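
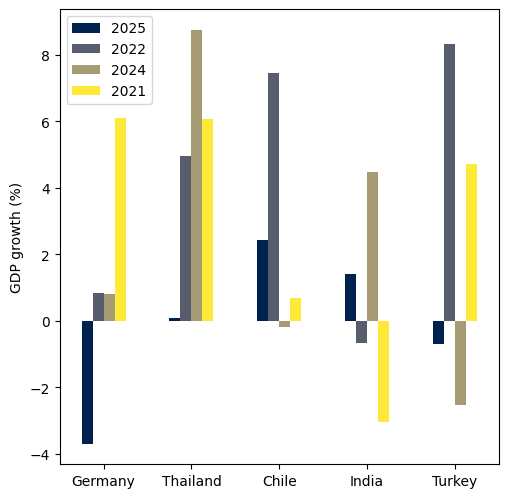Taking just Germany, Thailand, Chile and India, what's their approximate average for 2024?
≈ 3

(0 + 8 + 0 + 4) / 4 ≈ 3.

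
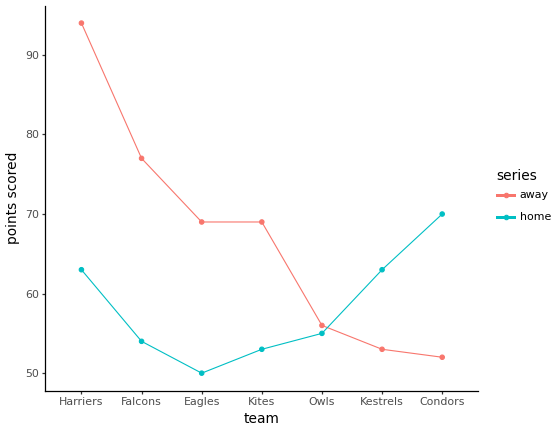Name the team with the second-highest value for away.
Falcons

Top 3 for away: Harriers ≈ 95, Falcons ≈ 75, Kites ≈ 70.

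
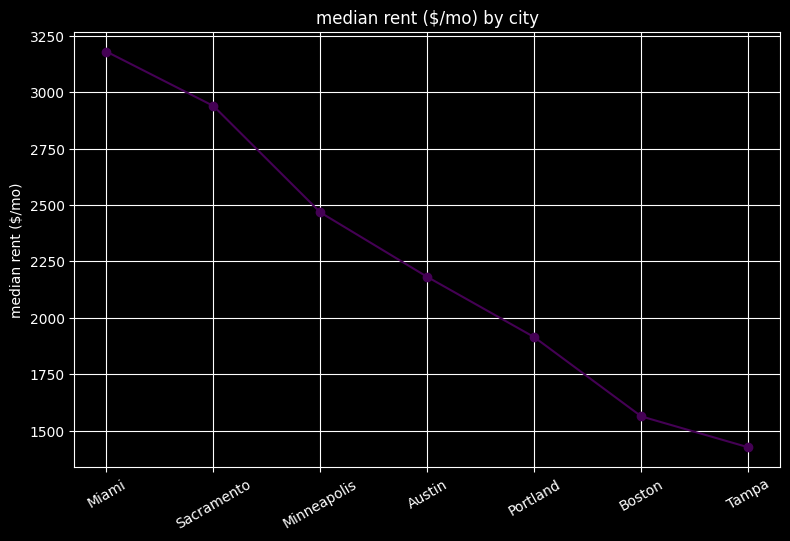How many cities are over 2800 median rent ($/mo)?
Above 2800: Miami, Sacramento.

2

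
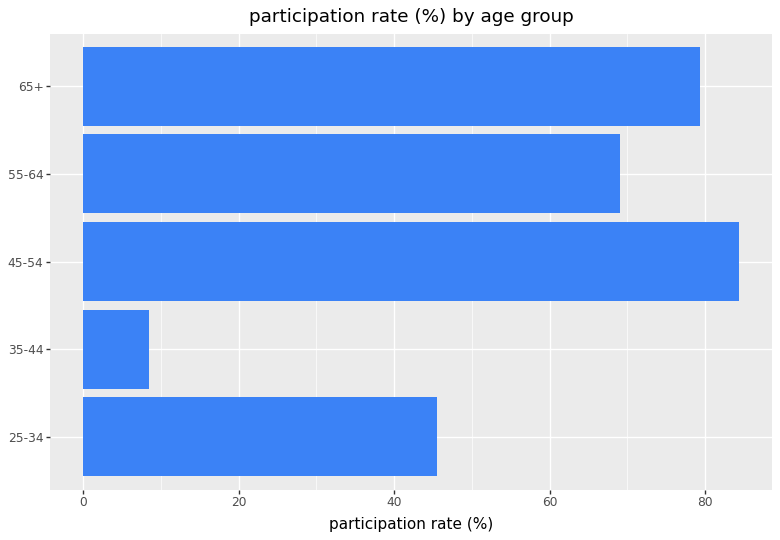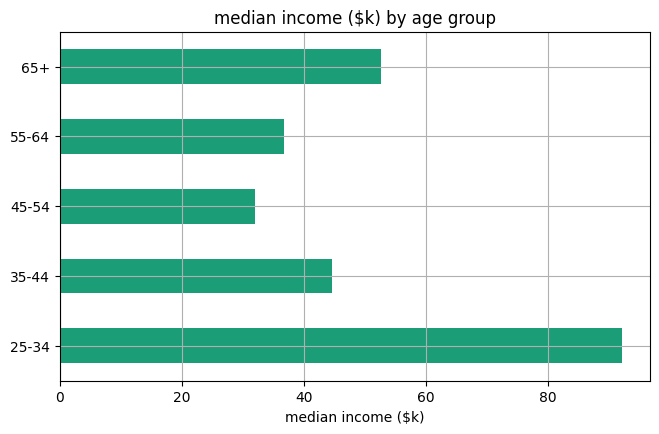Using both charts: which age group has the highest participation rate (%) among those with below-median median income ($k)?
Chart 2 median median income ($k) ≈ 40; below-median age groups: 45-54, 55-64. Among those, 45-54 has the highest participation rate (%) (≈ 80).

45-54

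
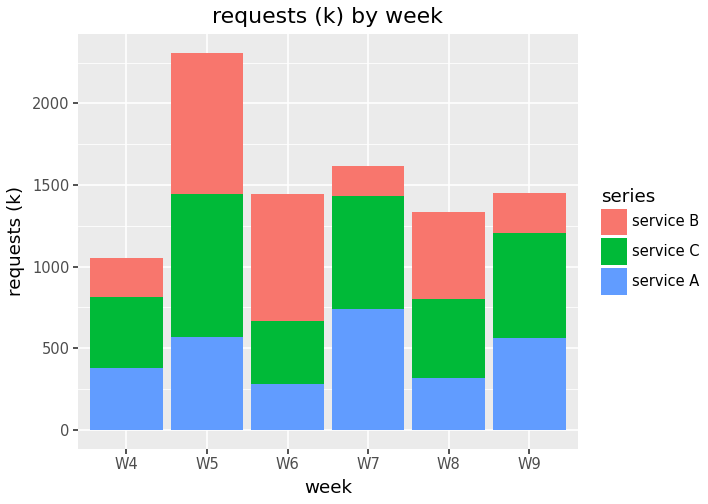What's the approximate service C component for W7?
≈ 600

service C top ≈ 1400, bottom ≈ 800; segment ≈ 600.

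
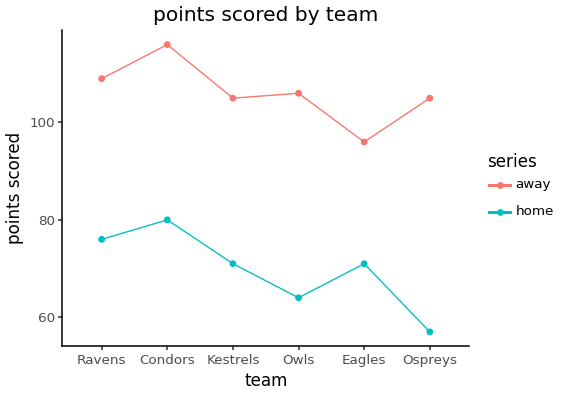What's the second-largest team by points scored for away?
Top 3 for away: Condors ≈ 115, Ravens ≈ 110, Owls ≈ 105.

Ravens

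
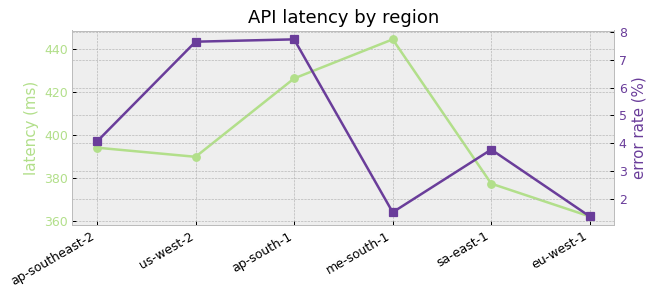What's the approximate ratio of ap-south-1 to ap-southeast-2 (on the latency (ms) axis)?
≈ 1.1×

ap-south-1 ≈ 430, ap-southeast-2 ≈ 390; 430/390 ≈ 1.1.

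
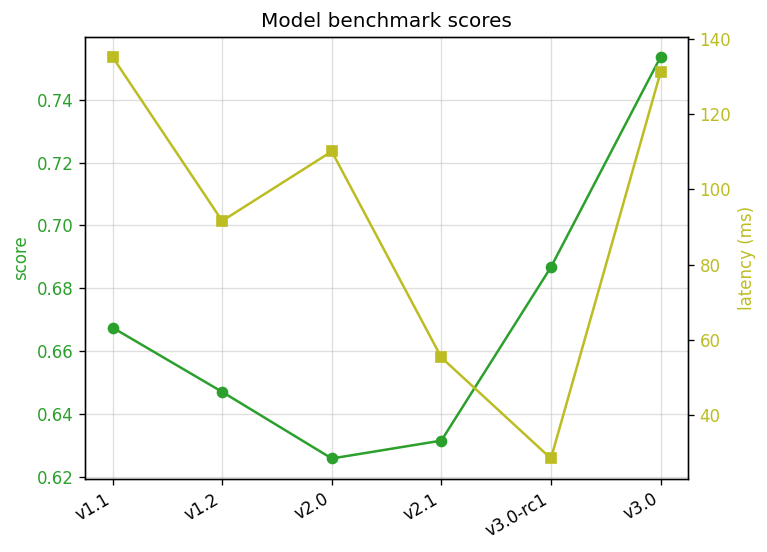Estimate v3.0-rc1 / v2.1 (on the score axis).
v3.0-rc1 ≈ 0.68, v2.1 ≈ 0.64; 0.68/0.64 ≈ 1.06.

≈ 1.06×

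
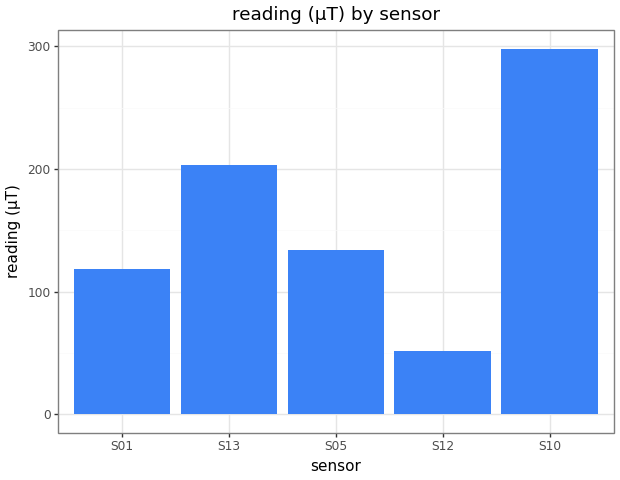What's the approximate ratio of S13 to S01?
S13 ≈ 200, S01 ≈ 125; 200/125 ≈ 1.6.

≈ 1.6×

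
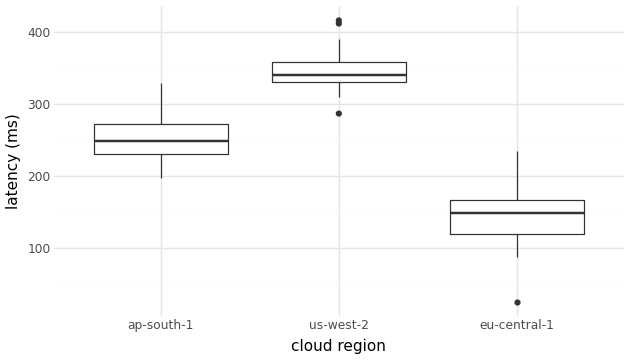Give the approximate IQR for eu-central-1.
≈ 40

Q3 ≈ 160, Q1 ≈ 120; IQR ≈ 40.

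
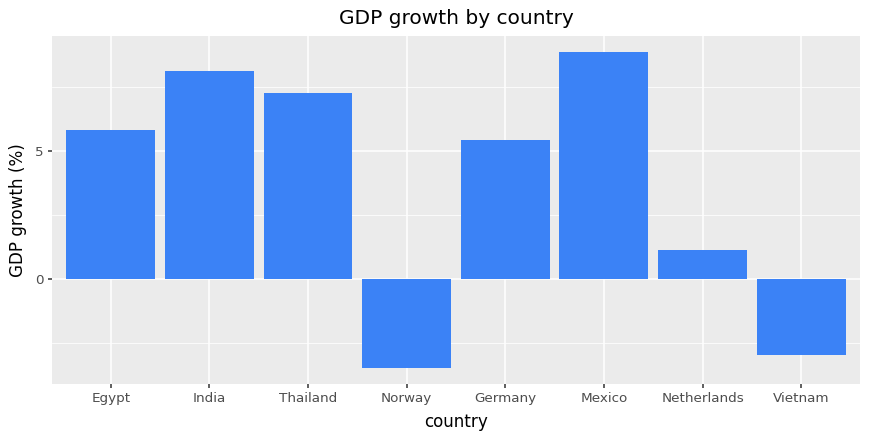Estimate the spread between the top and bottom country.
Max Mexico ≈ 8, min Norway ≈ -4; range ≈ 12.

≈ 12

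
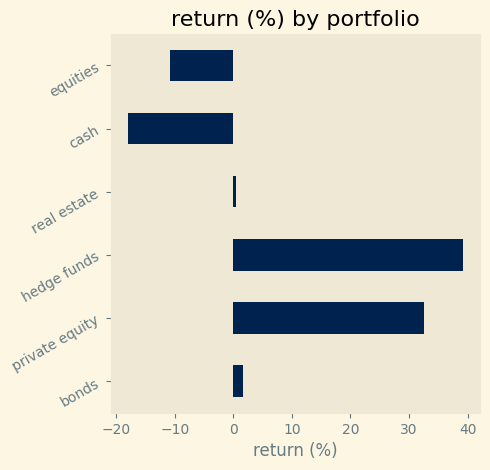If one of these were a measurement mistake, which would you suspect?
hedge funds

hedge funds ≈ 40; the rest sit between ≈ -20 and ≈ 35.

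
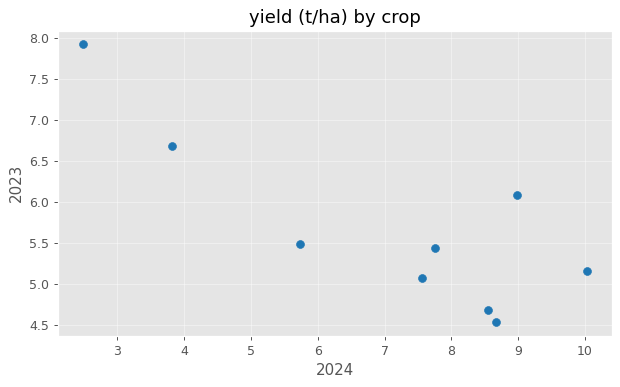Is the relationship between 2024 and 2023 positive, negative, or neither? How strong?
Points are negatively correlated; strong (|r| ≈ 0.8).

negative, strong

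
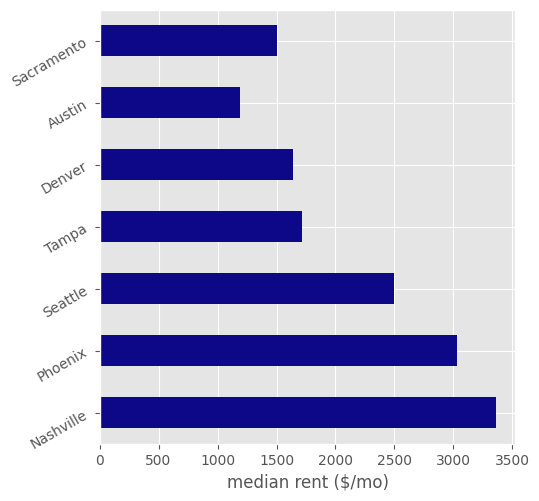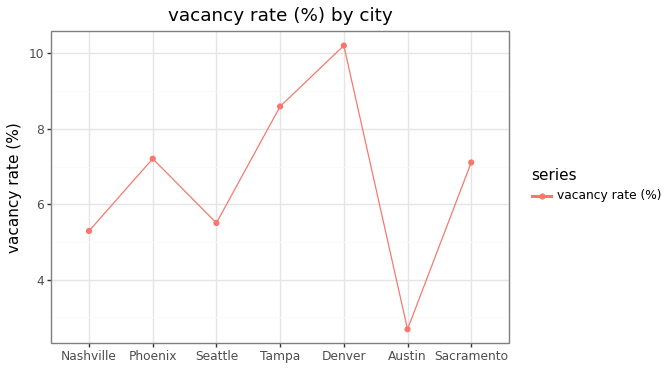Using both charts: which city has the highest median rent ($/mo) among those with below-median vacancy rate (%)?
Nashville

Chart 2 median vacancy rate (%) ≈ 7; below-median cities: Nashville, Seattle, Austin. Among those, Nashville has the highest median rent ($/mo) (≈ 3500).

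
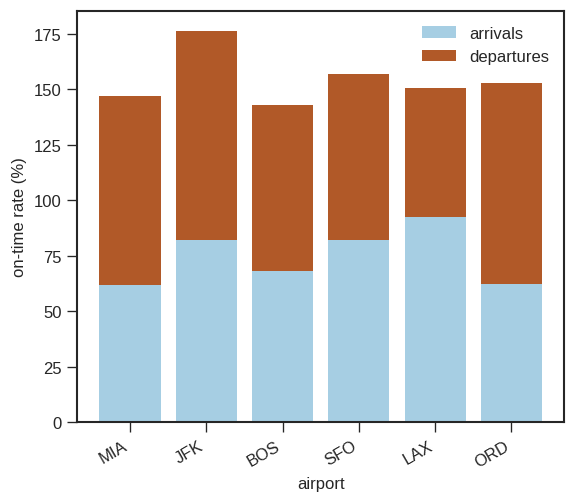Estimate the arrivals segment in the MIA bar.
≈ 60

arrivals top ≈ 60, bottom ≈ 0; segment ≈ 60.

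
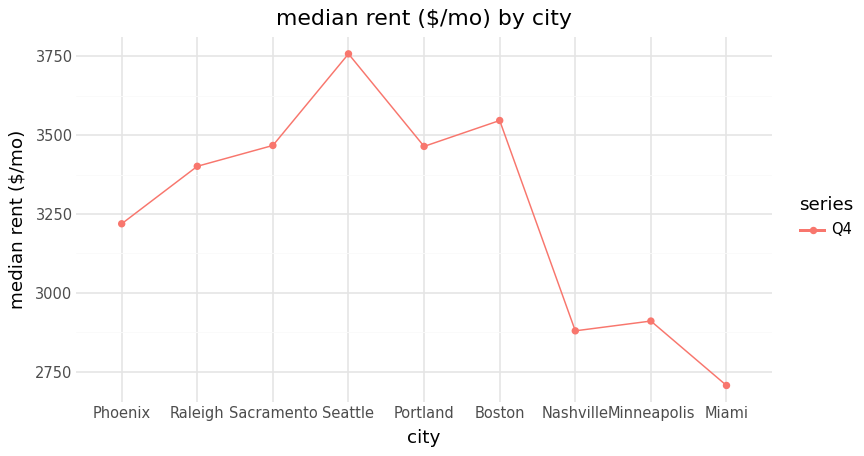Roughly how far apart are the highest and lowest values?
Max Seattle ≈ 3800, min Miami ≈ 2700; range ≈ 1100.

≈ 1100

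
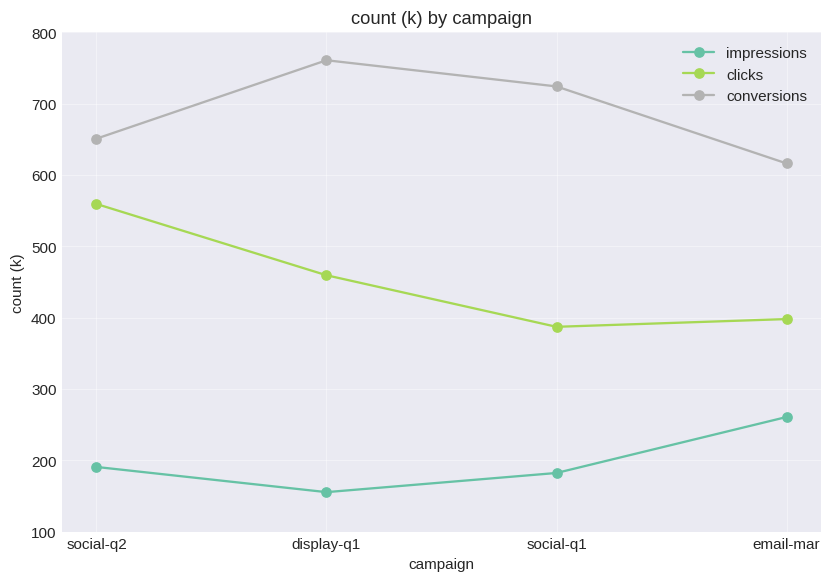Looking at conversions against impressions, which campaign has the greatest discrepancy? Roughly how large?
display-q1, ≈ 600 k

display-q1: conversions ≈ 800, impressions ≈ 200 → gap ≈ 600. Next-largest (social-q1) is only ≈ 500.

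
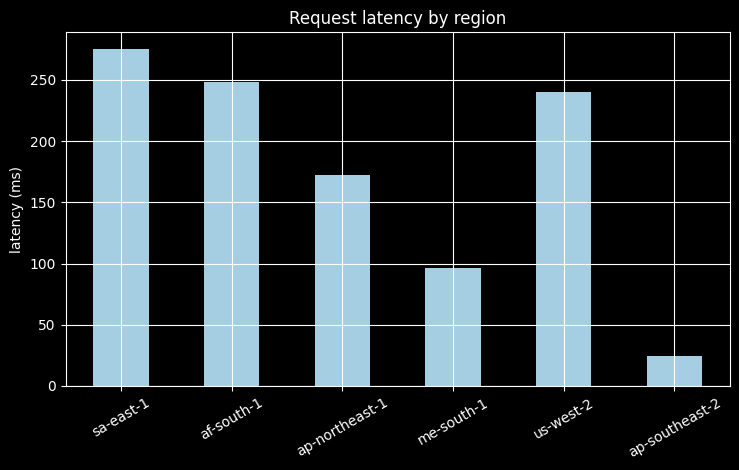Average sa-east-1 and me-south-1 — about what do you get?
≈ 188

(275 + 100) / 2 ≈ 188.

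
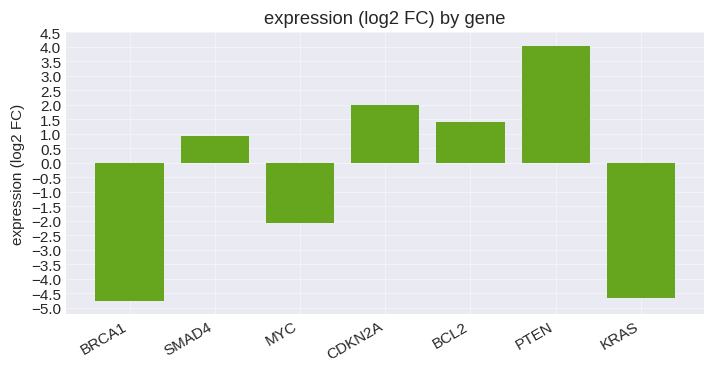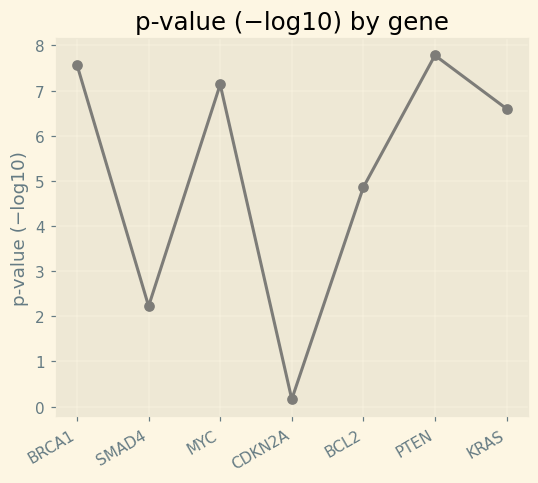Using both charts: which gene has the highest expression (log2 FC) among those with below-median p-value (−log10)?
CDKN2A

Chart 2 median p-value (−log10) ≈ 7; below-median genes: SMAD4, CDKN2A, BCL2. Among those, CDKN2A has the highest expression (log2 FC) (≈ 2).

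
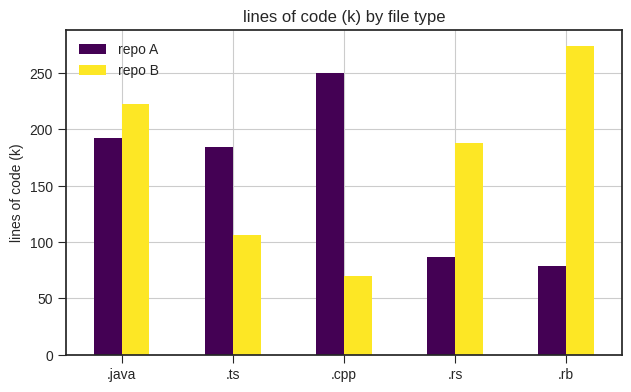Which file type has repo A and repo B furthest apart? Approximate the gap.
.rb: repo A ≈ 75, repo B ≈ 275 → gap ≈ 200. Next-largest (.cpp) is only ≈ 175.

.rb, ≈ 200 k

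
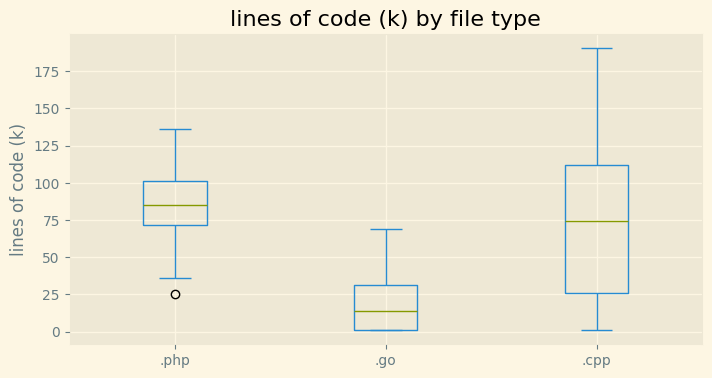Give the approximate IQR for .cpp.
Q3 ≈ 110, Q1 ≈ 25; IQR ≈ 85.

≈ 85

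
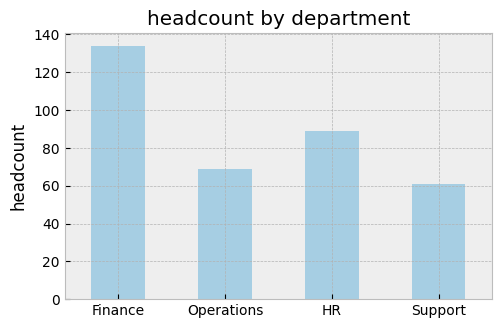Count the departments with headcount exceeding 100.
Above 100: Finance.

1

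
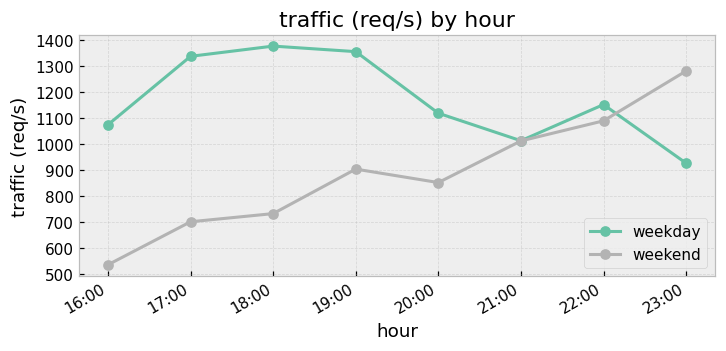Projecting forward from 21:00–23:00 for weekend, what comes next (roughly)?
Last three: 1000, 1100, 1300 → slope ≈ 150/step → next ≈ 1450.

≈ 1450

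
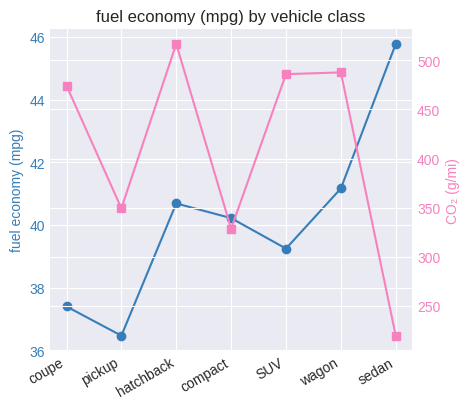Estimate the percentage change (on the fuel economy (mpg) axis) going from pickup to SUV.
≈ +8.3%

pickup ≈ 36, SUV ≈ 39; (39 − 36) / 36 ≈ +8.3%.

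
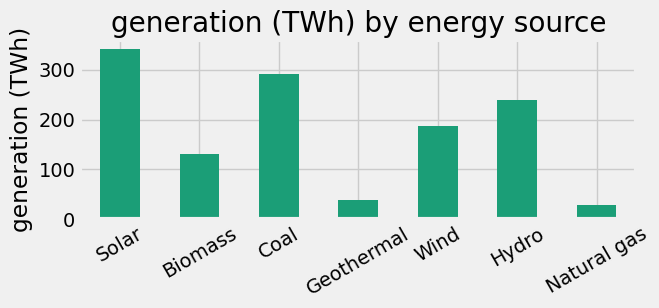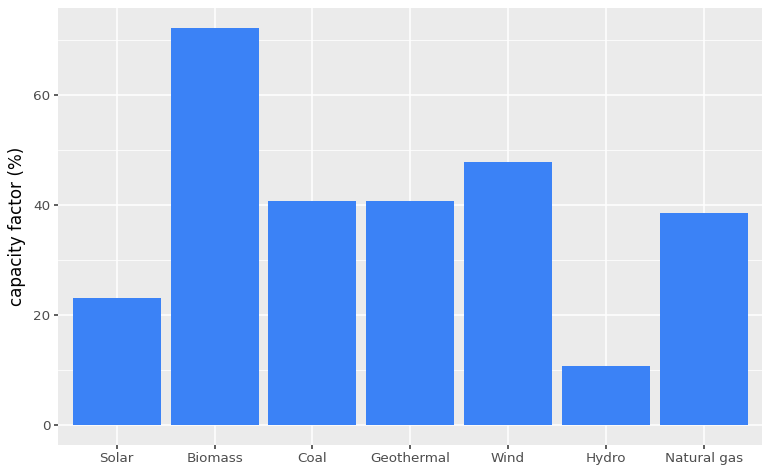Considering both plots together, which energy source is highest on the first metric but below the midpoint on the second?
Solar

Chart 2 median capacity factor (%) ≈ 40; below-median energy sources: Solar, Hydro, Natural gas. Among those, Solar has the highest generation (TWh) (≈ 350).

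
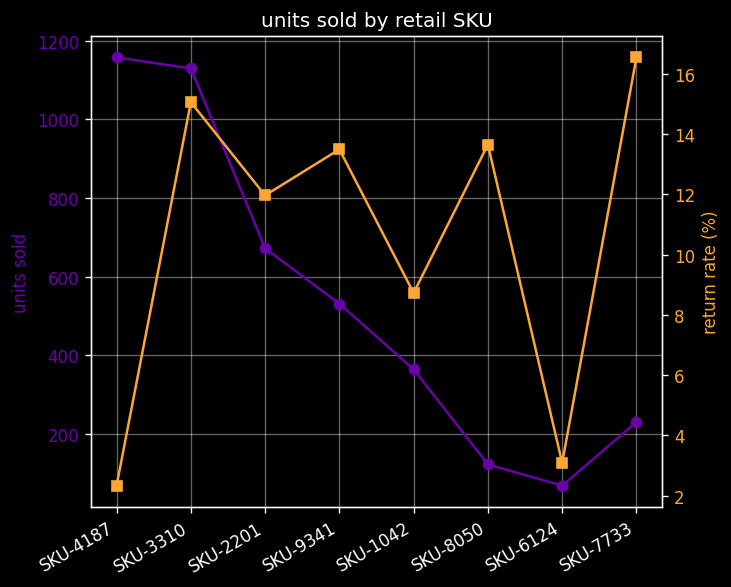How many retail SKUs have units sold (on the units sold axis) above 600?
Above 600: SKU-4187, SKU-3310, SKU-2201.

3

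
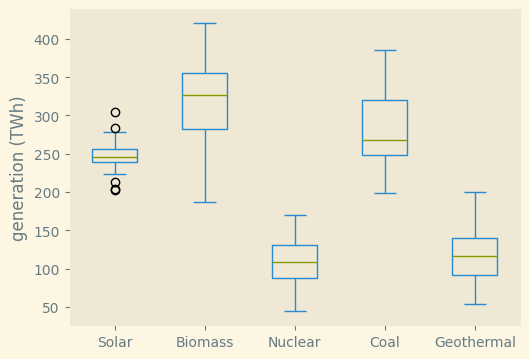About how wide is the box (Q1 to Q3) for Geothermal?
Q3 ≈ 140, Q1 ≈ 100; IQR ≈ 40.

≈ 40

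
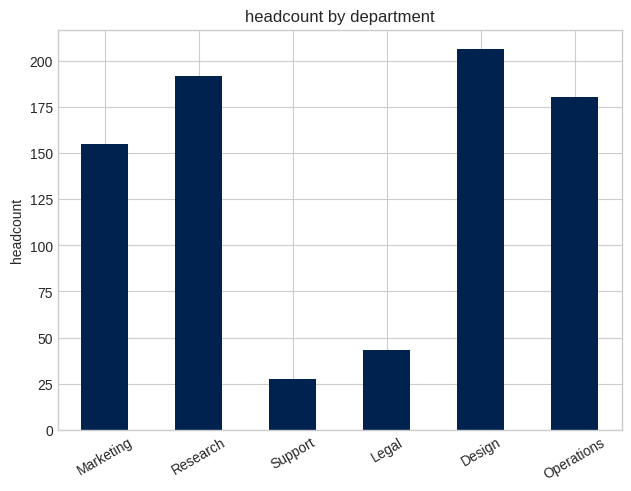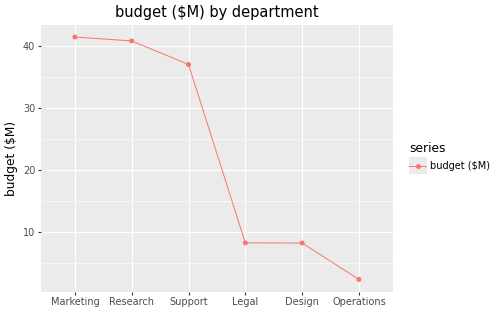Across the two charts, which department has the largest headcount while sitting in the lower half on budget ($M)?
Design

Chart 2 median budget ($M) ≈ 25; below-median departments: Legal, Design, Operations. Among those, Design has the highest headcount (≈ 200).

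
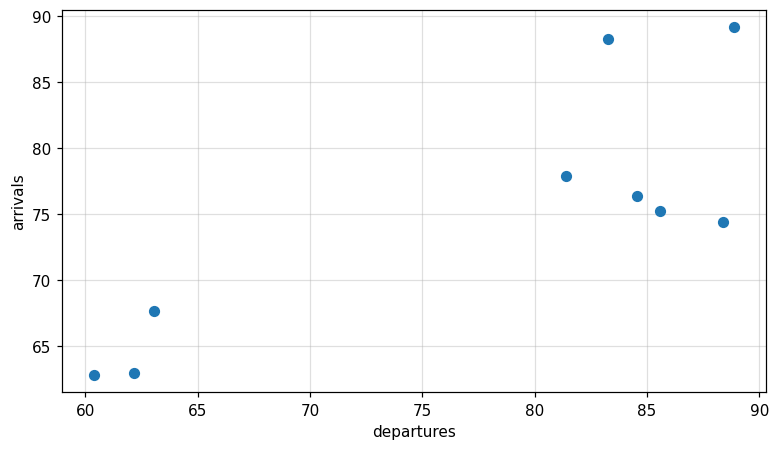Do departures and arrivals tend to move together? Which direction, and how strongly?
positive, strong

Points are positively correlated; strong (|r| ≈ 0.8).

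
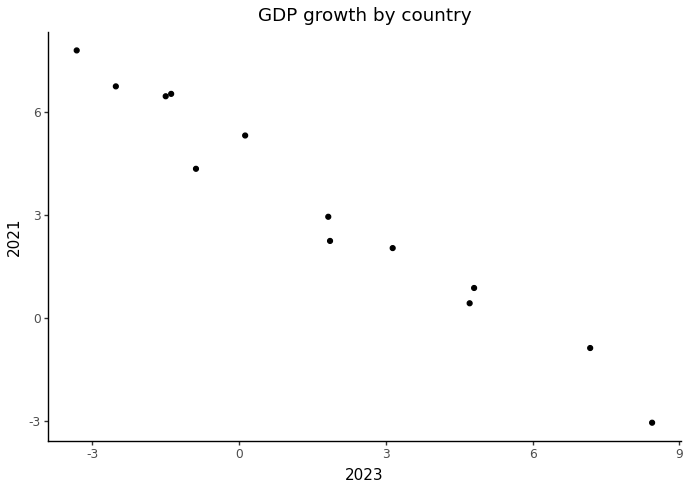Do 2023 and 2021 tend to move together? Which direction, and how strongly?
negative, strong

Points are negatively correlated; strong (|r| ≈ 1.0).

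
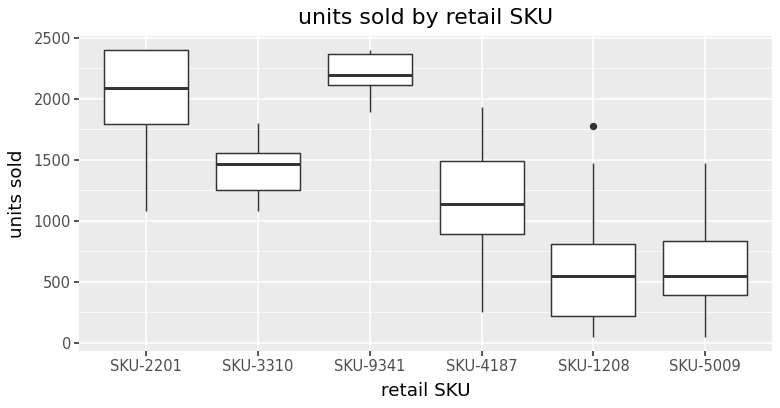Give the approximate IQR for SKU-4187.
Q3 ≈ 1400, Q1 ≈ 800; IQR ≈ 600.

≈ 600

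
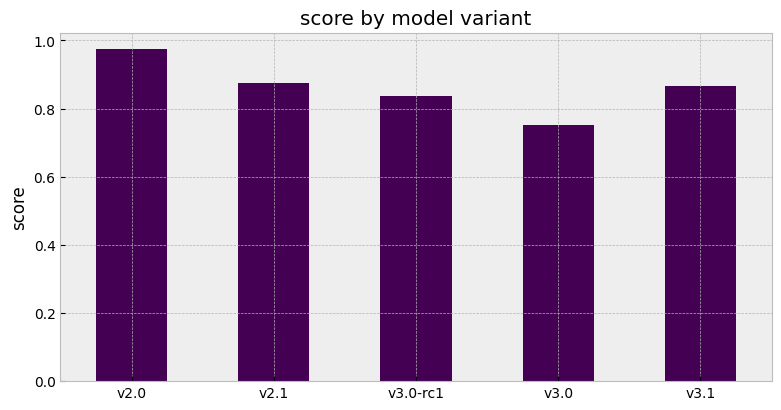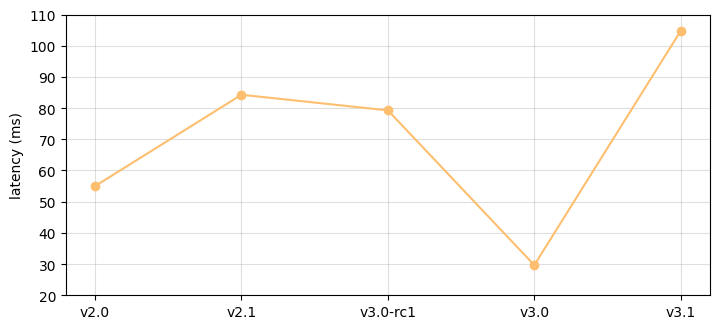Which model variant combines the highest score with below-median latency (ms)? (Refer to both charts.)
Chart 2 median latency (ms) ≈ 80; below-median model variants: v2.0, v3.0. Among those, v2.0 has the highest score (≈ 1).

v2.0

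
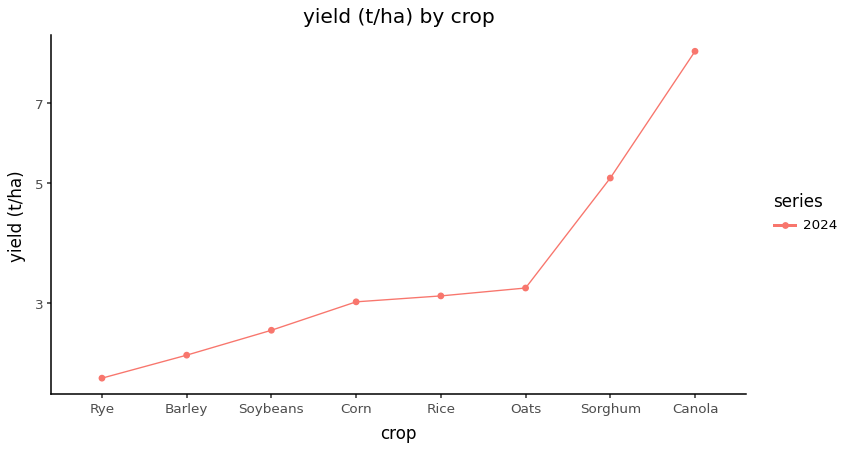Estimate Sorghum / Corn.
Sorghum ≈ 5, Corn ≈ 3; 5/3 ≈ 1.67.

≈ 1.67×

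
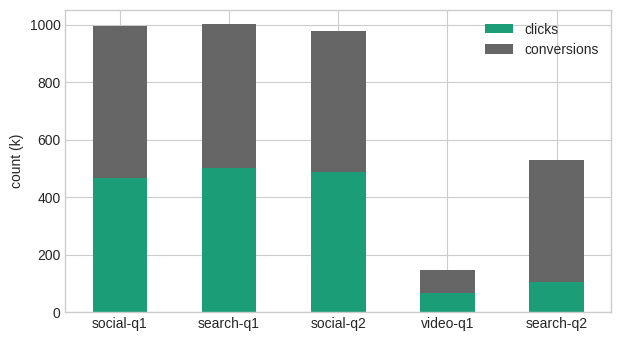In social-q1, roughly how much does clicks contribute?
≈ 500

clicks top ≈ 500, bottom ≈ 0; segment ≈ 500.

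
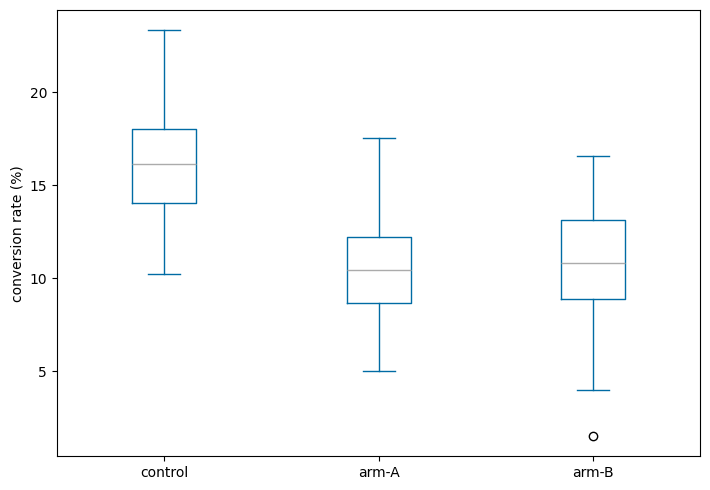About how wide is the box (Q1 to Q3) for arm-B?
≈ 4.0

Q3 ≈ 13.0, Q1 ≈ 9.0; IQR ≈ 4.0.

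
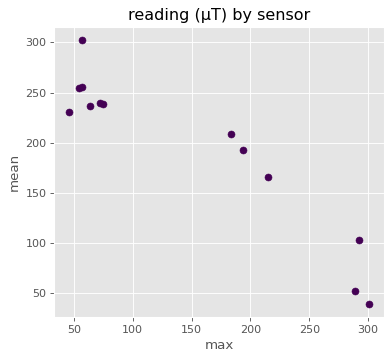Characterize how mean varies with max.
Points are negatively correlated; strong (|r| ≈ 0.9).

negative, strong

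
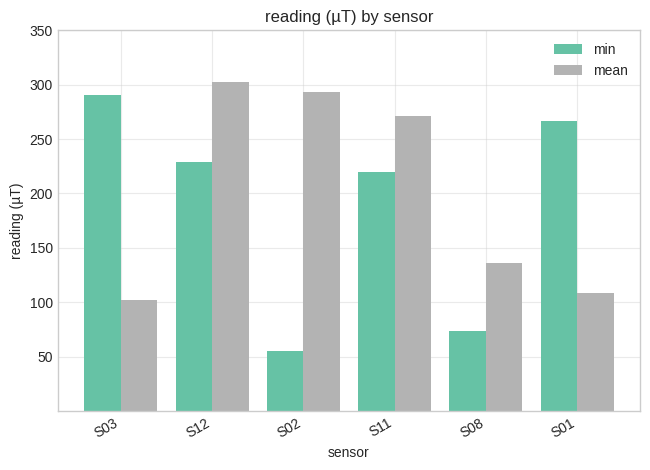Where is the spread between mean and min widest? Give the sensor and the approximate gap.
S02: mean ≈ 300, min ≈ 50 → gap ≈ 250. Next-largest (S03) is only ≈ 200.

S02, ≈ 250 µT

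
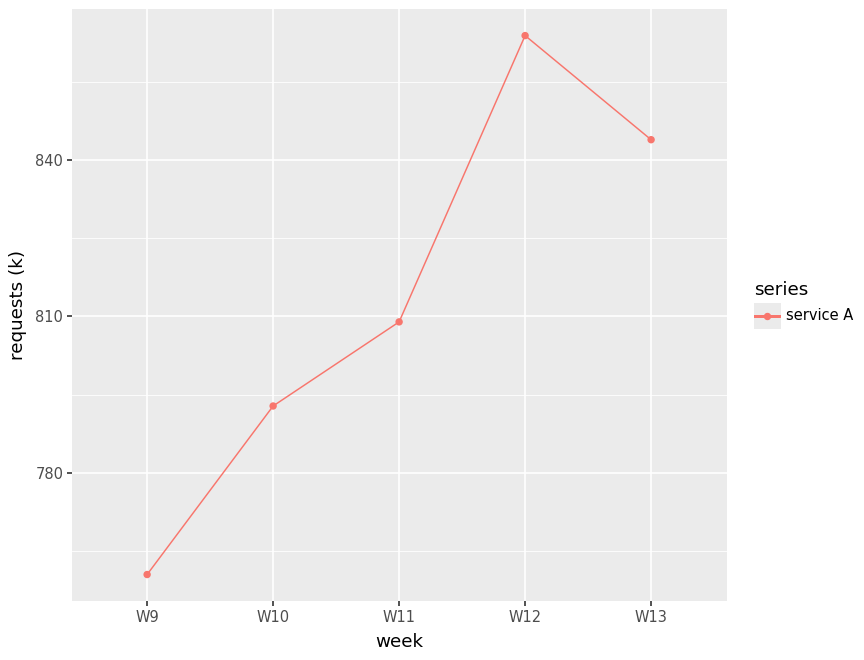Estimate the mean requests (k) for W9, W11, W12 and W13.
(760 + 810 + 860 + 840) / 4 ≈ 818.

≈ 818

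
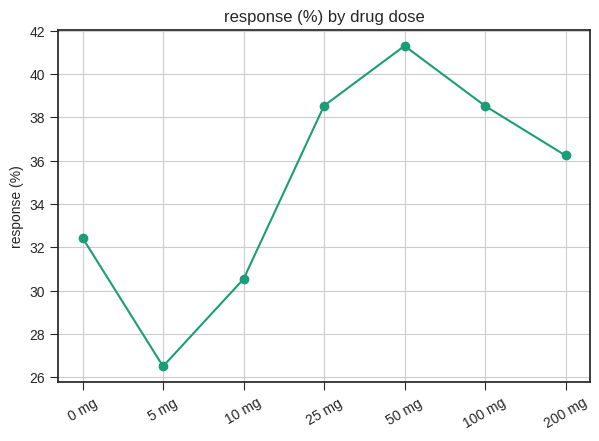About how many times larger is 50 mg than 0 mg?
50 mg ≈ 42, 0 mg ≈ 32; 42/32 ≈ 1.31.

≈ 1.31×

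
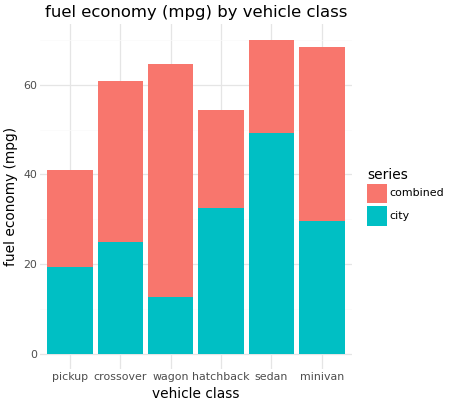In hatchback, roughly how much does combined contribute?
combined top ≈ 50, bottom ≈ 30; segment ≈ 20.

≈ 20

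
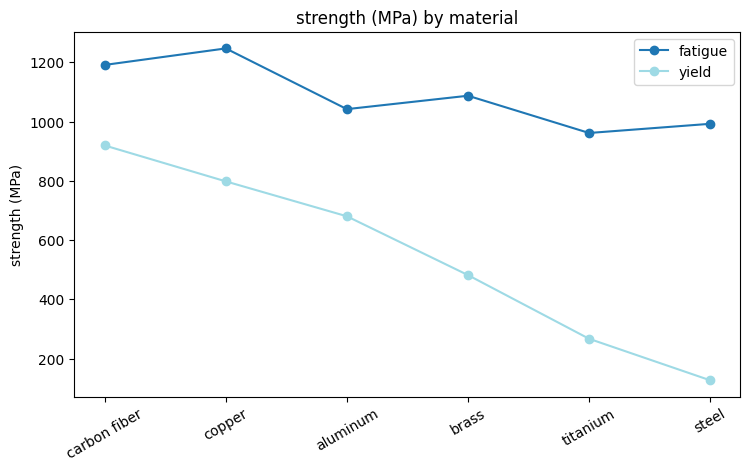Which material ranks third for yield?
aluminum

Top 4 for yield: carbon fiber ≈ 900, copper ≈ 800, aluminum ≈ 700, brass ≈ 500.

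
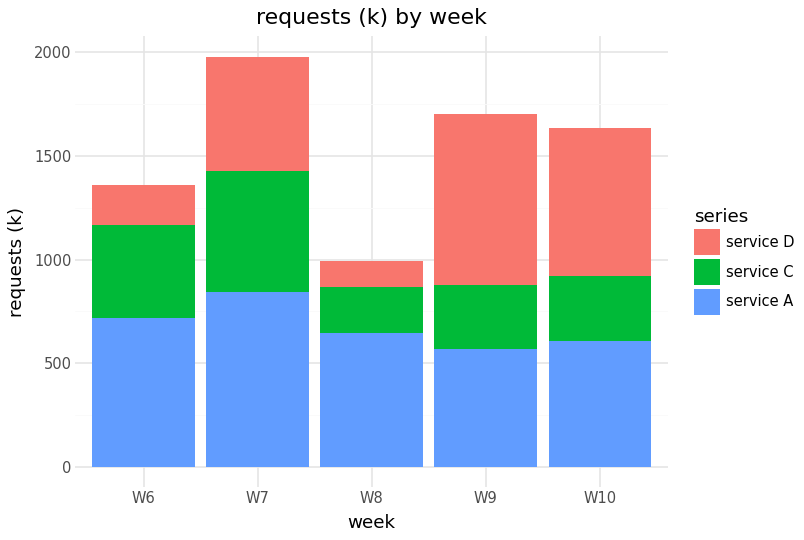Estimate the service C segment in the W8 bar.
≈ 200

service C top ≈ 800, bottom ≈ 600; segment ≈ 200.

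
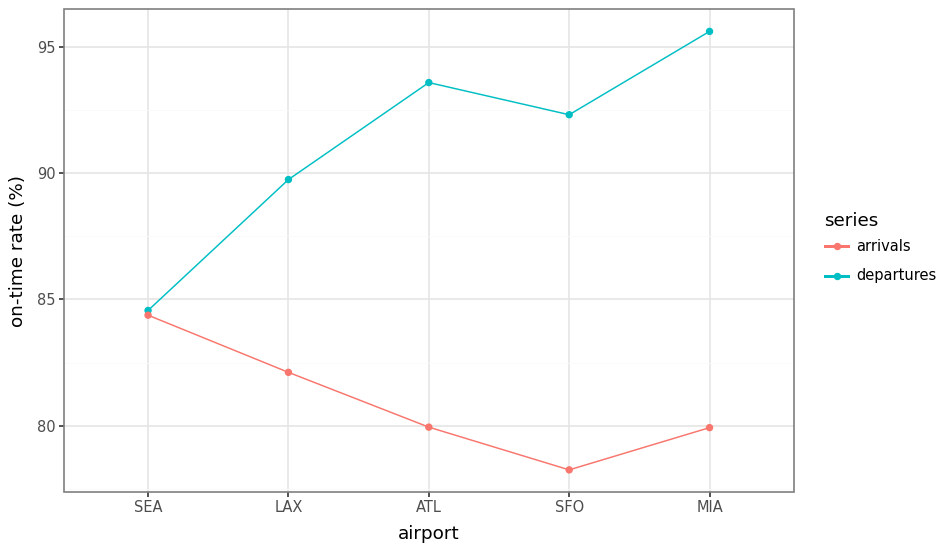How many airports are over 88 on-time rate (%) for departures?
Above 88: LAX, ATL, SFO, MIA.

4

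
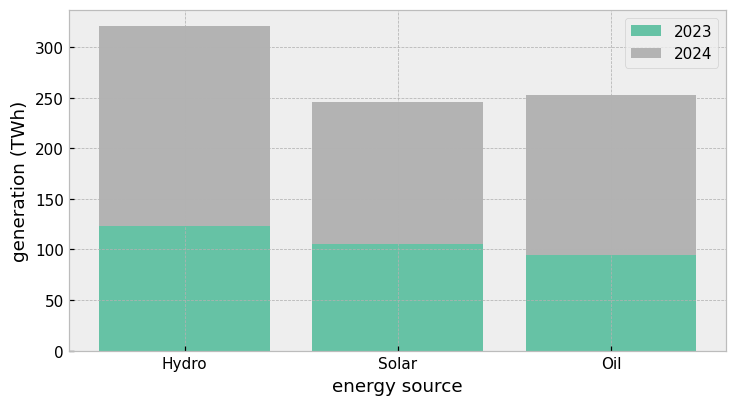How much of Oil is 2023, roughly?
2023 top ≈ 100, bottom ≈ 0; segment ≈ 100.

≈ 100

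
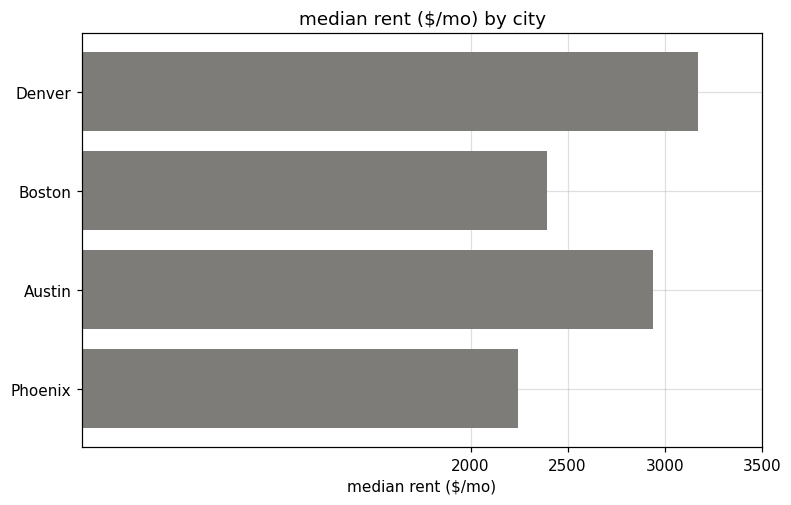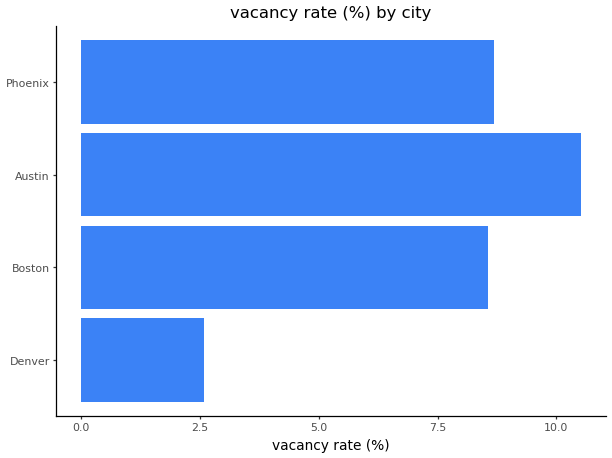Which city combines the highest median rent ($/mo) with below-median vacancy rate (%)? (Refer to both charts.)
Denver

Chart 2 median vacancy rate (%) ≈ 9; below-median cities: Denver, Boston. Among those, Denver has the highest median rent ($/mo) (≈ 3000).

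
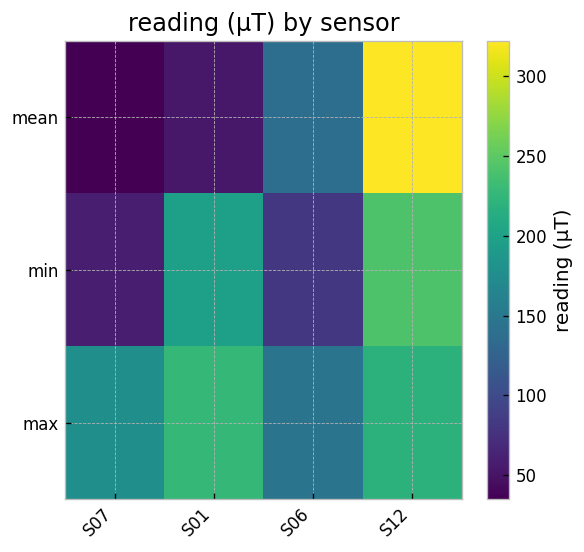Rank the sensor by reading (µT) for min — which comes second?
Top 3 for min: S12 ≈ 250, S01 ≈ 200, S06 ≈ 75.

S01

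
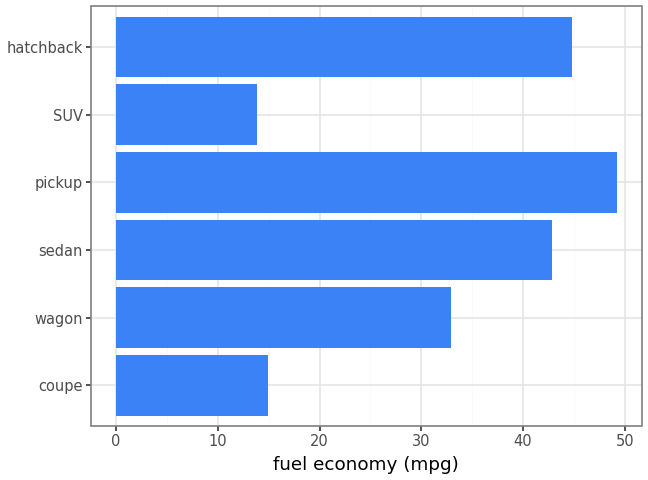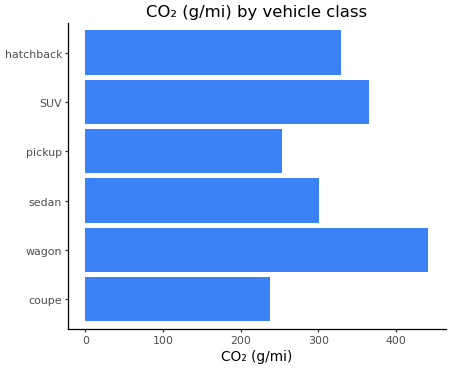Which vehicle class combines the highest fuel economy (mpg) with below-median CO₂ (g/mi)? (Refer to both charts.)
Chart 2 median CO₂ (g/mi) ≈ 300; below-median vehicle classes: coupe, sedan, pickup. Among those, pickup has the highest fuel economy (mpg) (≈ 50).

pickup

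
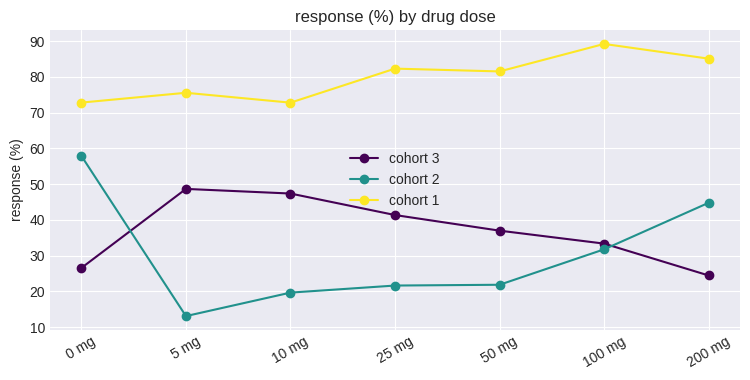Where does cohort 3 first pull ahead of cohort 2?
5 mg

0 mg: cohort 3 ≈ 30 vs cohort 2 ≈ 60 (not yet); 5 mg: cohort 3 ≈ 50 vs cohort 2 ≈ 10 (first crossover).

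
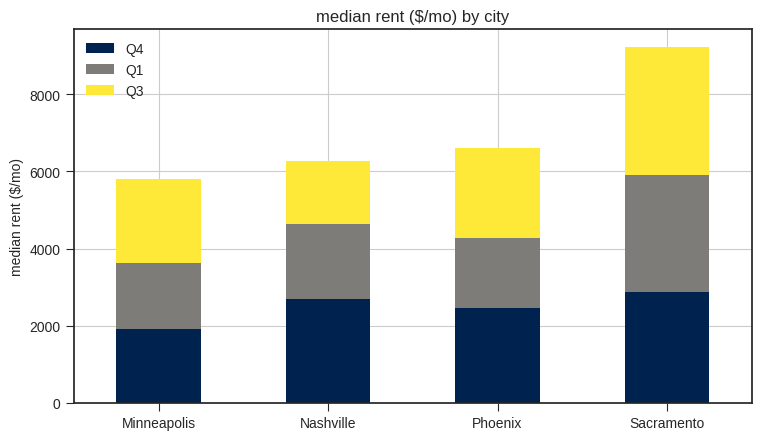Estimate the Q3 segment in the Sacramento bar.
≈ 3000

Q3 top ≈ 9000, bottom ≈ 6000; segment ≈ 3000.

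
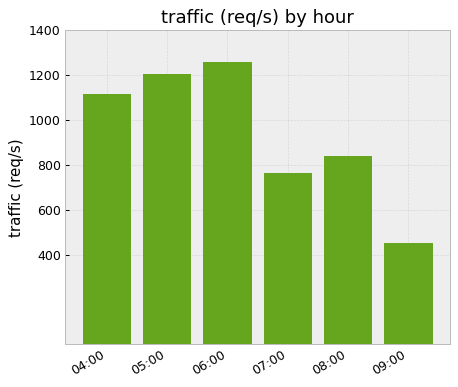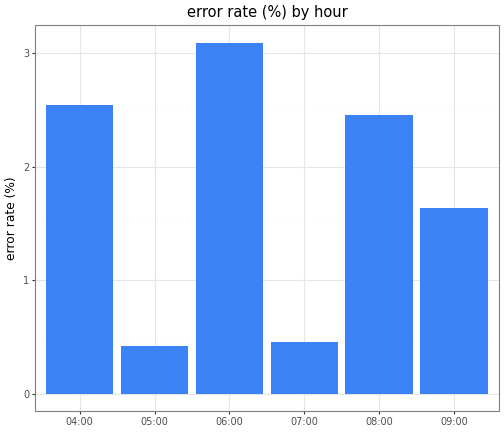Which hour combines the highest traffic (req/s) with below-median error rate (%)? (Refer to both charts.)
Chart 2 median error rate (%) ≈ 2; below-median hours: 05:00, 07:00, 09:00. Among those, 05:00 has the highest traffic (req/s) (≈ 1200).

05:00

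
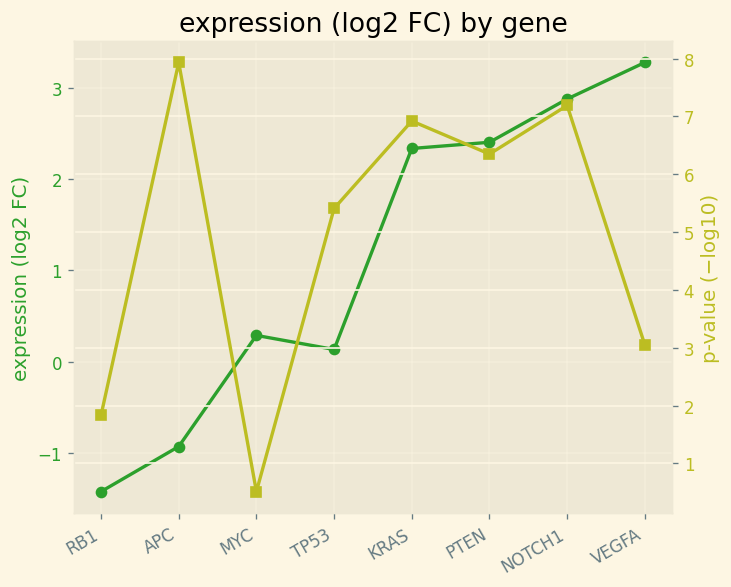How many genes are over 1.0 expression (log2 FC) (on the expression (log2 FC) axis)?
4

Above 1.0: KRAS, PTEN, NOTCH1, VEGFA.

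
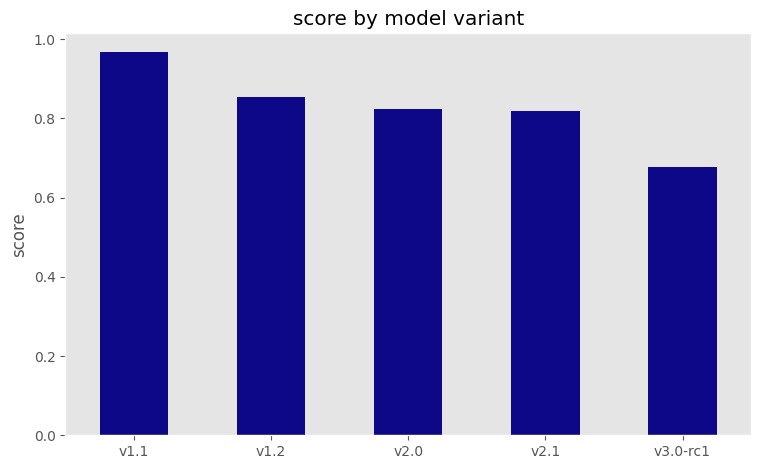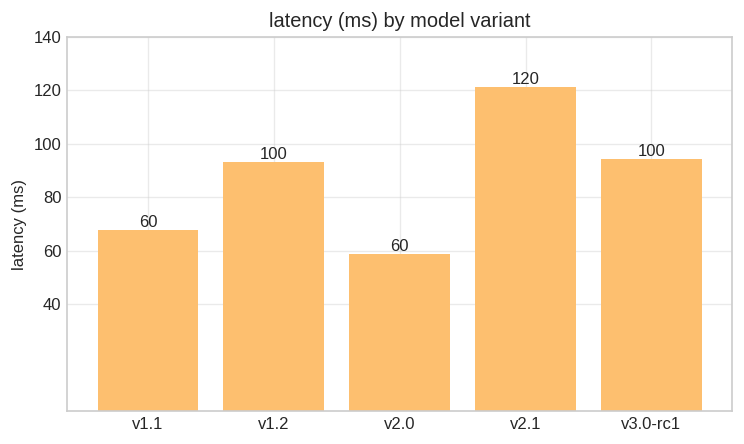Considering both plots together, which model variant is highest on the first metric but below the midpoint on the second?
Chart 2 median latency (ms) ≈ 100; below-median model variants: v1.1, v2.0. Among those, v1.1 has the highest score (≈ 1).

v1.1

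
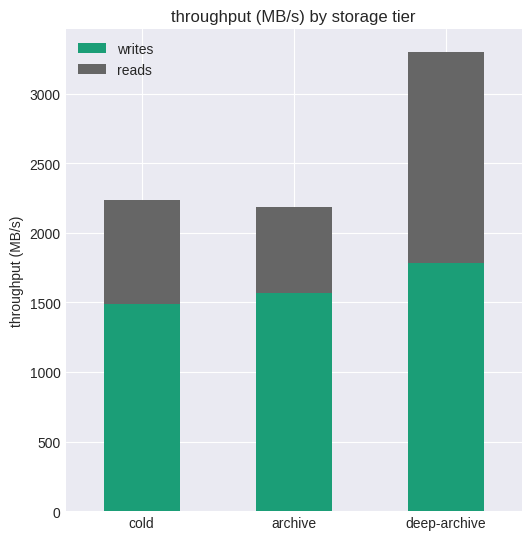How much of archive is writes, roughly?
≈ 1500

writes top ≈ 1500, bottom ≈ 0; segment ≈ 1500.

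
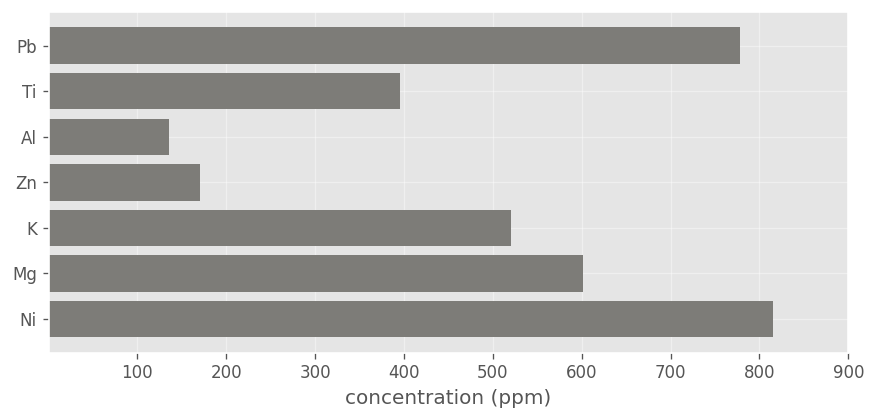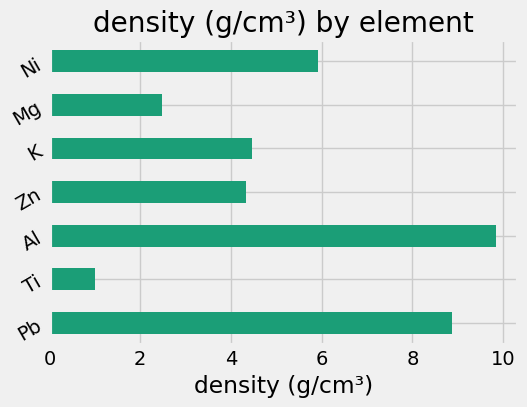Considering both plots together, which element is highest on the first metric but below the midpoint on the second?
Chart 2 median density (g/cm³) ≈ 4; below-median elements: Ti, Zn, Mg. Among those, Mg has the highest concentration (ppm) (≈ 600).

Mg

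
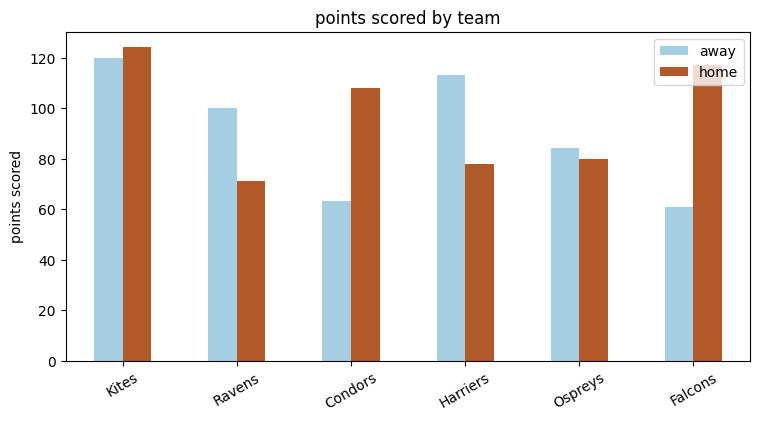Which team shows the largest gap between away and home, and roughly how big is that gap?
Falcons, ≈ 60

Falcons: away ≈ 60, home ≈ 120 → gap ≈ 60. Next-largest (Condors) is only ≈ 40.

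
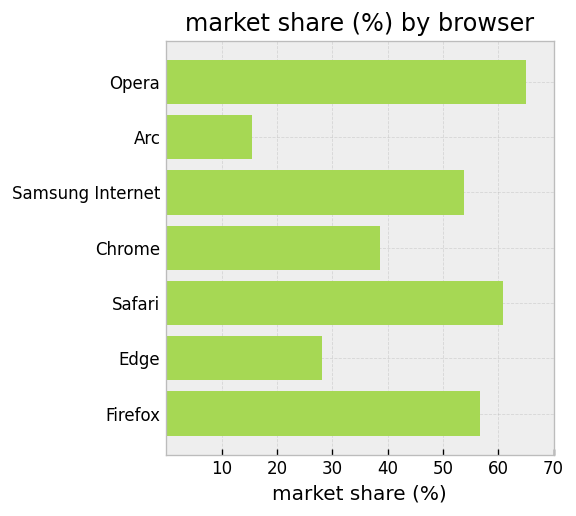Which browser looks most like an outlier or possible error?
Arc

Arc ≈ 20; the rest sit between ≈ 30 and ≈ 60.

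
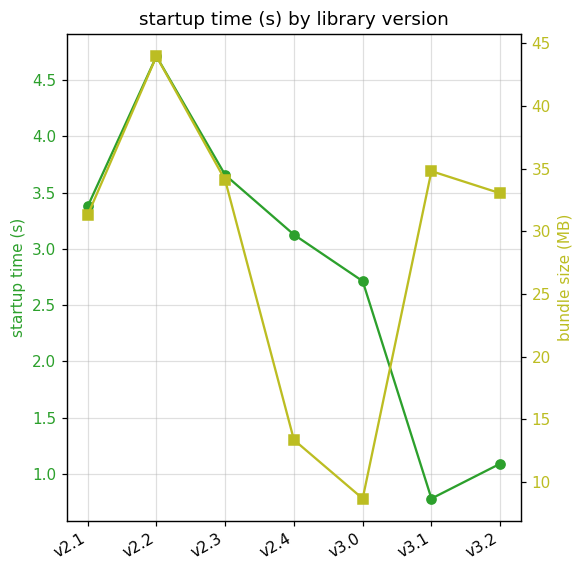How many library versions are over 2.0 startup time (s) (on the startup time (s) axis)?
5

Above 2.0: v2.1, v2.2, v2.3, v2.4, v3.0.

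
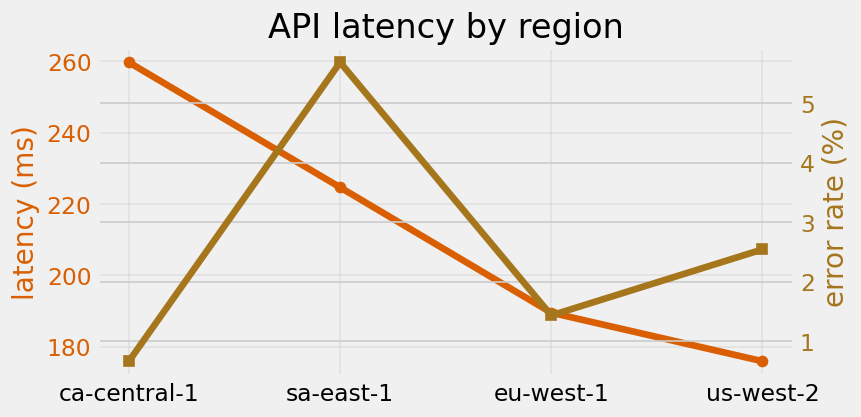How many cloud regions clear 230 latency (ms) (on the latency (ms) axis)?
Above 230: ca-central-1.

1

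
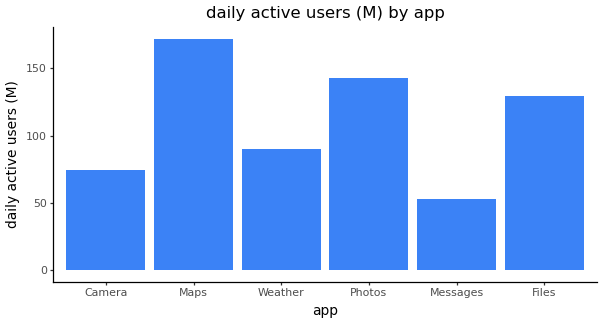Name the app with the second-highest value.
Photos

Top 3: Maps ≈ 180, Photos ≈ 140, Files ≈ 120.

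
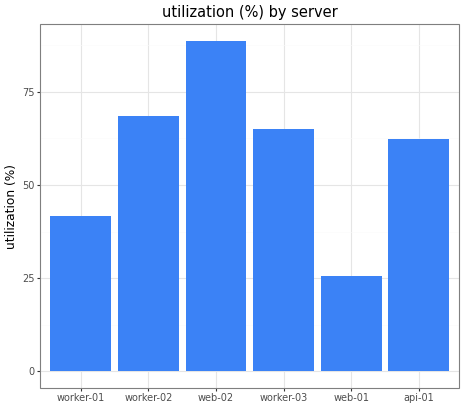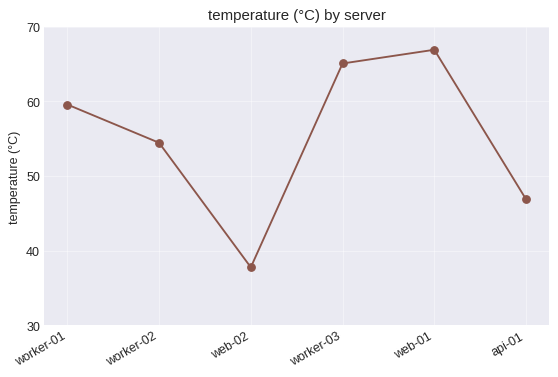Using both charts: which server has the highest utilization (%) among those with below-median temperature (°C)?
Chart 2 median temperature (°C) ≈ 60; below-median servers: worker-02, web-02, api-01. Among those, web-02 has the highest utilization (%) (≈ 90).

web-02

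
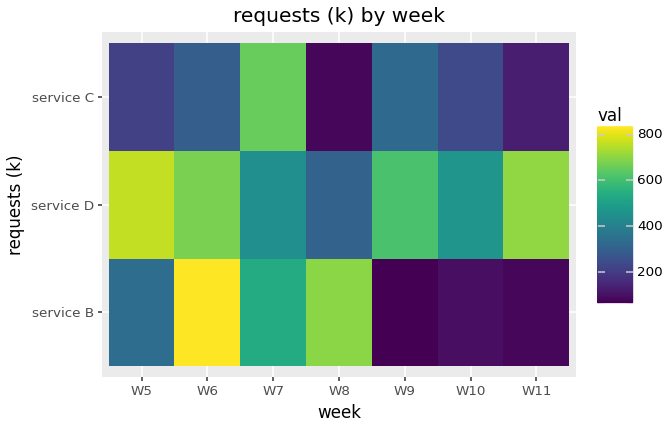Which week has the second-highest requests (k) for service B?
W8

Top 3 for service B: W6 ≈ 800, W8 ≈ 700, W7 ≈ 500.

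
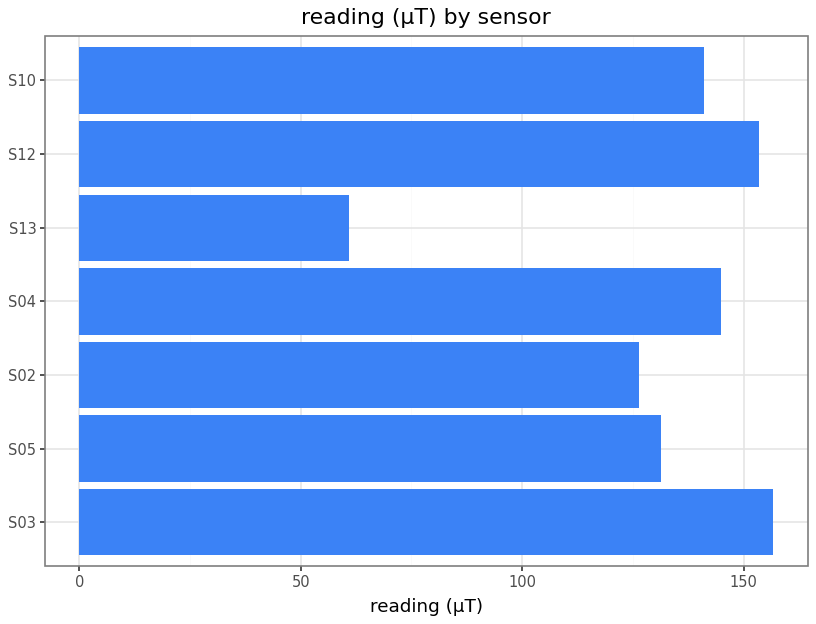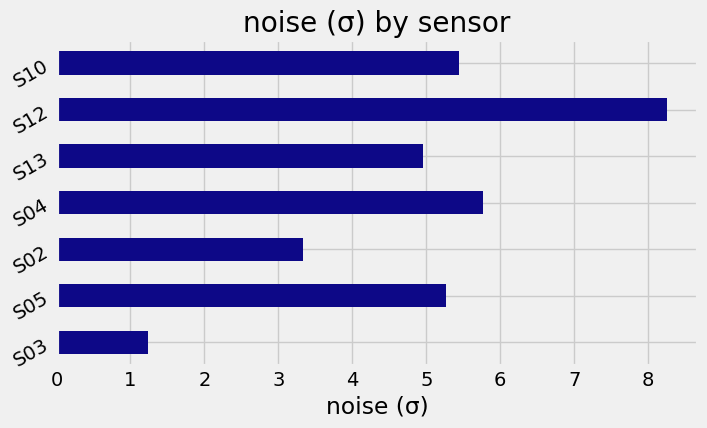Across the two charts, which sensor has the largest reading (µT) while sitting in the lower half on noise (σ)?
S03

Chart 2 median noise (σ) ≈ 5; below-median sensors: S03, S02, S13. Among those, S03 has the highest reading (µT) (≈ 160).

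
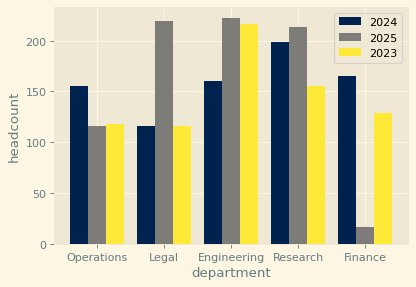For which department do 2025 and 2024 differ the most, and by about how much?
Finance, ≈ 140

Finance: 2025 ≈ 20, 2024 ≈ 160 → gap ≈ 140. Next-largest (Legal) is only ≈ 100.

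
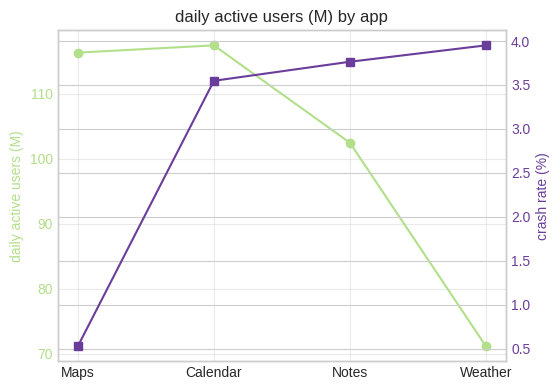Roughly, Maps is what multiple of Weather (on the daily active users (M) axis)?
Maps ≈ 115, Weather ≈ 70; 115/70 ≈ 1.64.

≈ 1.64×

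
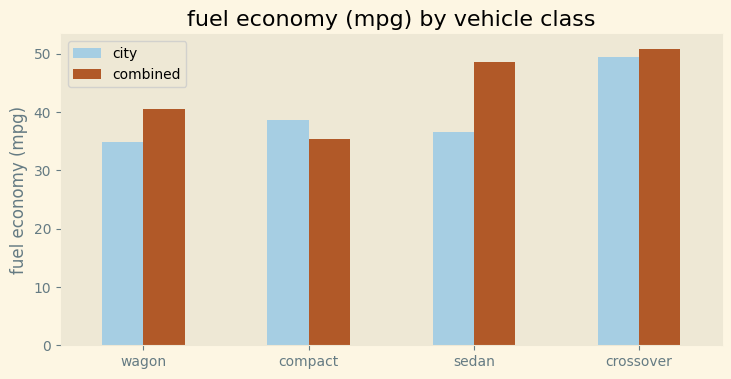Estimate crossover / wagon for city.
crossover ≈ 50, wagon ≈ 35; 50/35 ≈ 1.43.

≈ 1.43×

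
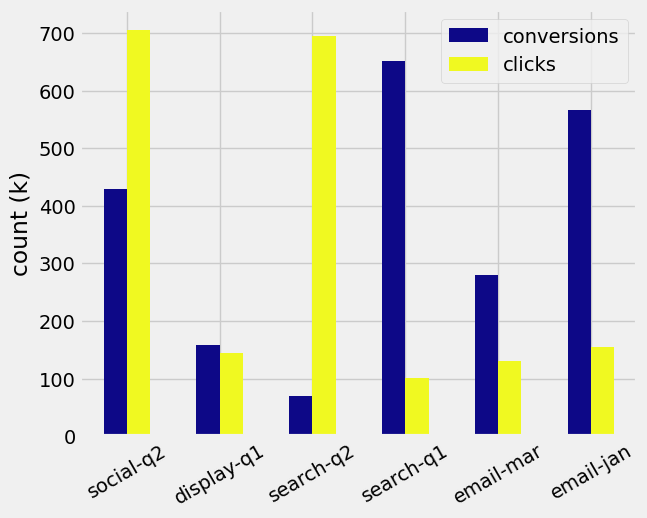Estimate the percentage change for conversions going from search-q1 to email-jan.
≈ -14.3%

search-q1 ≈ 700, email-jan ≈ 600; (600 − 700) / 700 ≈ -14.3%.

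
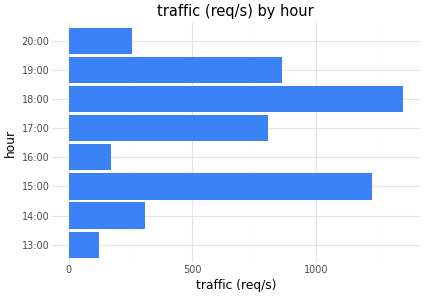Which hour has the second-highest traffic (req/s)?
Top 3: 18:00 ≈ 1400, 15:00 ≈ 1200, 19:00 ≈ 800.

15:00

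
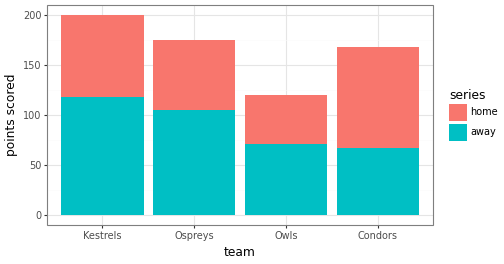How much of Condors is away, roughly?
away top ≈ 60, bottom ≈ 0; segment ≈ 60.

≈ 60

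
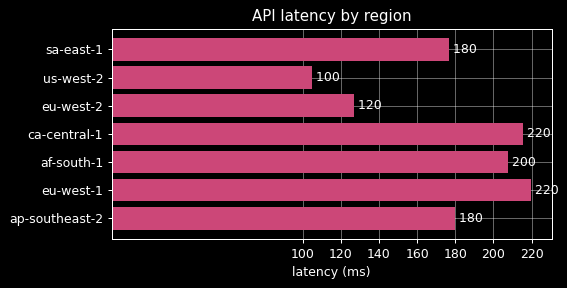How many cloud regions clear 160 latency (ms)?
5

Above 160: sa-east-1, ca-central-1, af-south-1, eu-west-1, ap-southeast-2.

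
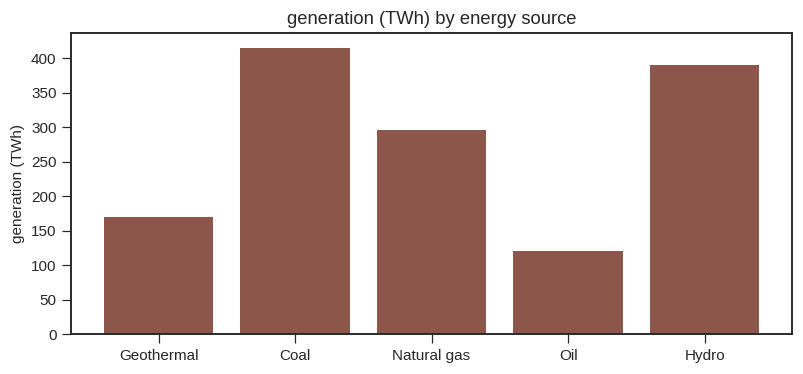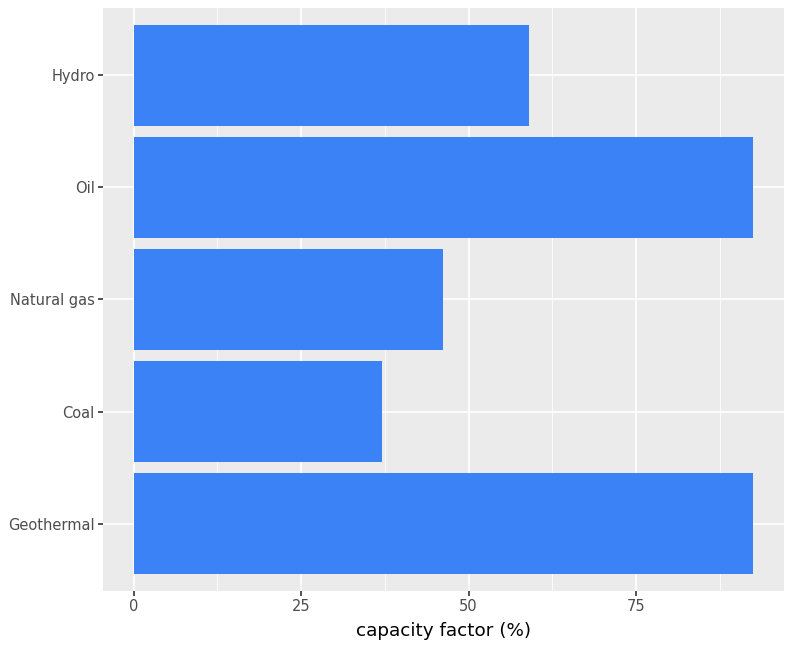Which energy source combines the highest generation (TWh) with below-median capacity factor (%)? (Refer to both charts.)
Coal

Chart 2 median capacity factor (%) ≈ 60; below-median energy sources: Coal, Natural gas. Among those, Coal has the highest generation (TWh) (≈ 400).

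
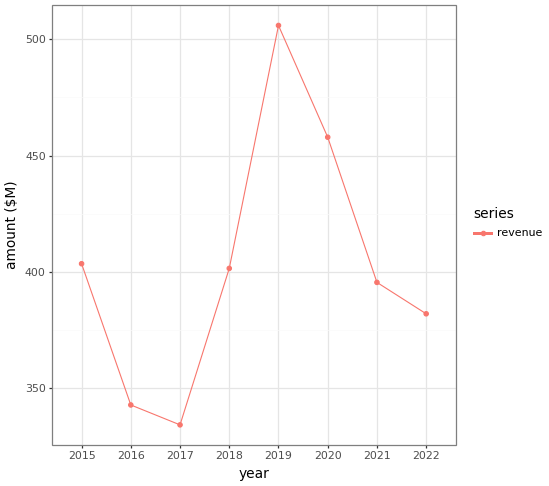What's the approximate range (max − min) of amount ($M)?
Max 2019 ≈ 500, min 2017 ≈ 340; range ≈ 160.

≈ 160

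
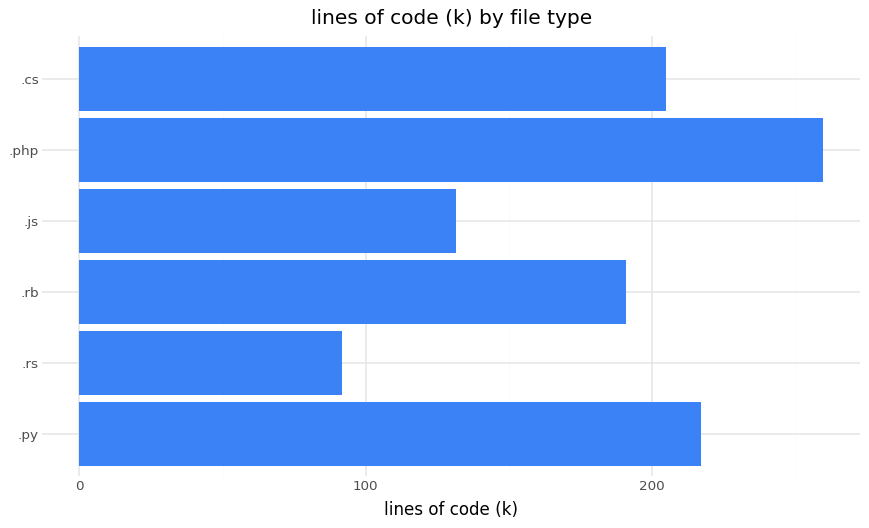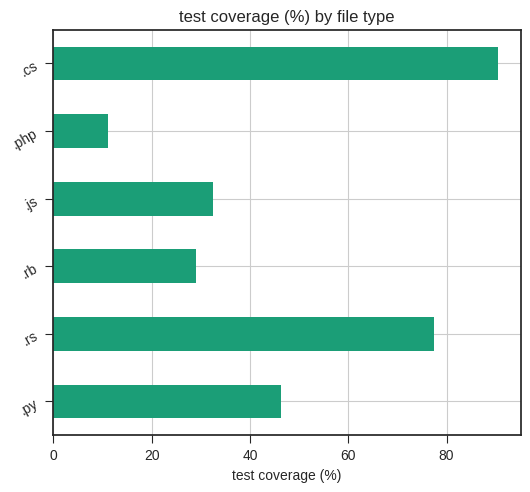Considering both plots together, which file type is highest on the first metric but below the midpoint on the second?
.php

Chart 2 median test coverage (%) ≈ 40; below-median file types: .rb, .js, .php. Among those, .php has the highest lines of code (k) (≈ 250).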